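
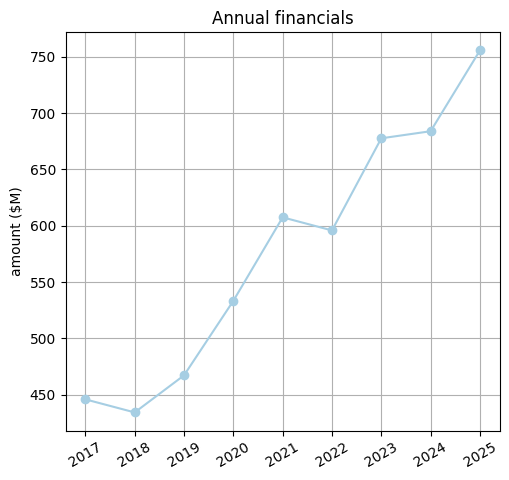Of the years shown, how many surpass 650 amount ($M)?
Above 650: 2023, 2024, 2025.

3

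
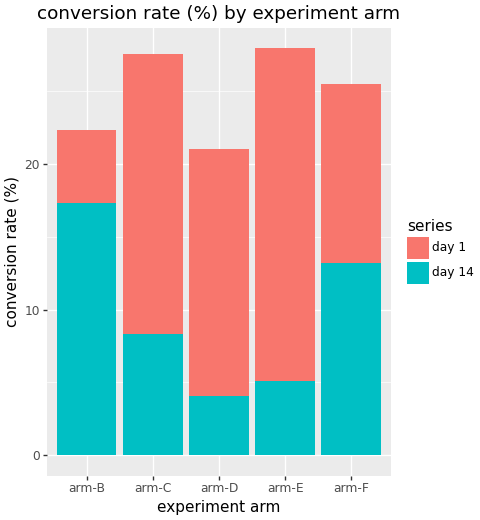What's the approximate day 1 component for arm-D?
≈ 15

day 1 top ≈ 20, bottom ≈ 5; segment ≈ 15.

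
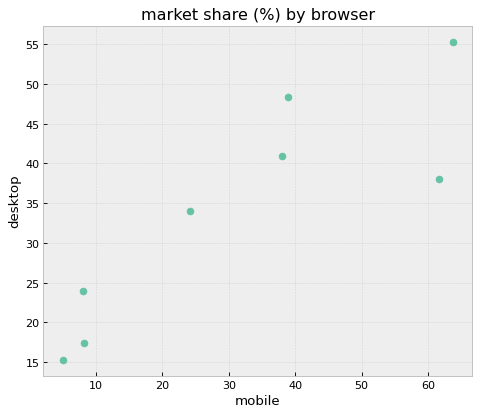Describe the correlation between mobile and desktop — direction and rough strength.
positive, strong

Points are positively correlated; strong (|r| ≈ 0.9).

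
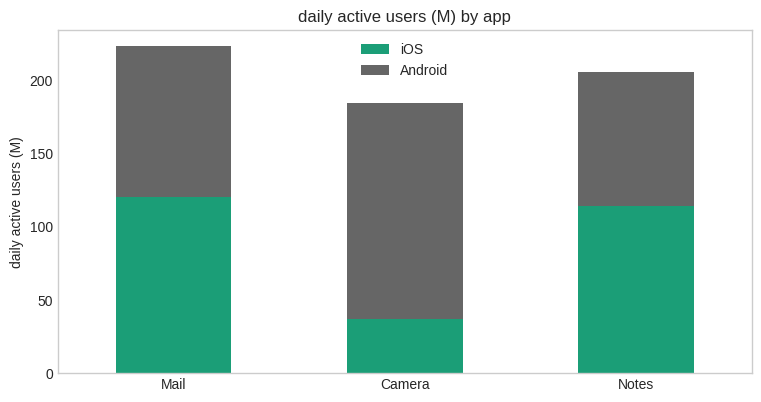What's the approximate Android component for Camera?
≈ 140

Android top ≈ 180, bottom ≈ 40; segment ≈ 140.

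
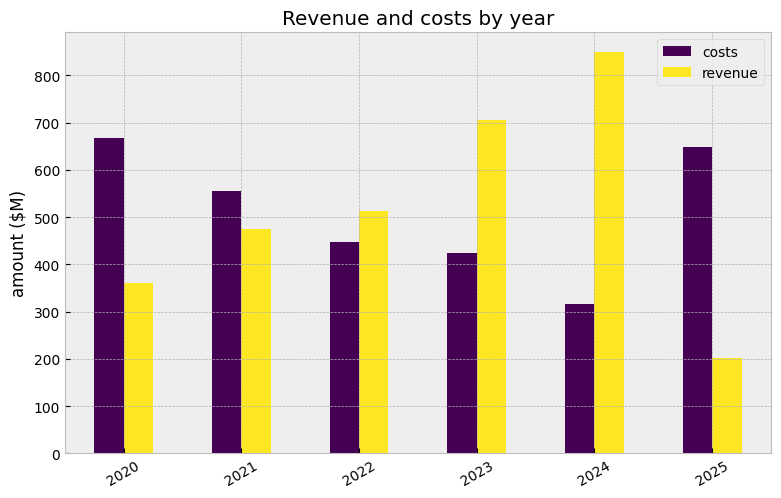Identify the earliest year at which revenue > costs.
2021: revenue ≈ 500 vs costs ≈ 600 (not yet); 2022: revenue ≈ 500 vs costs ≈ 400 (first crossover).

2022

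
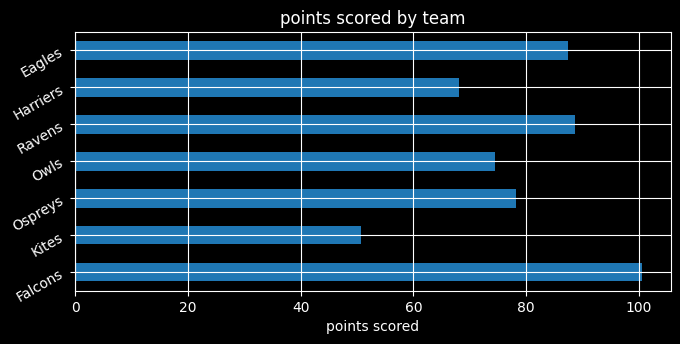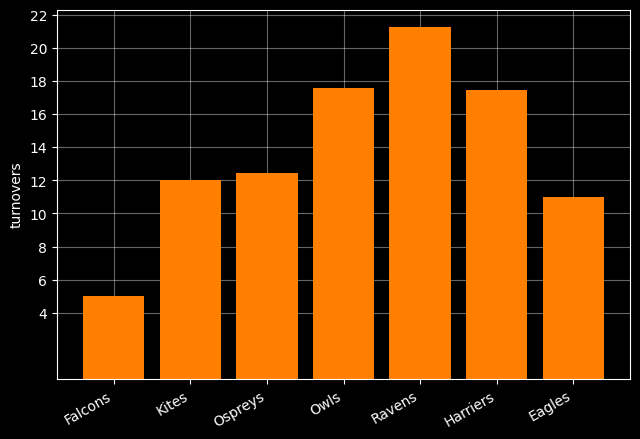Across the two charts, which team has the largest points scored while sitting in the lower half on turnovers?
Falcons

Chart 2 median turnovers ≈ 12; below-median teams: Falcons, Kites, Eagles. Among those, Falcons has the highest points scored (≈ 100).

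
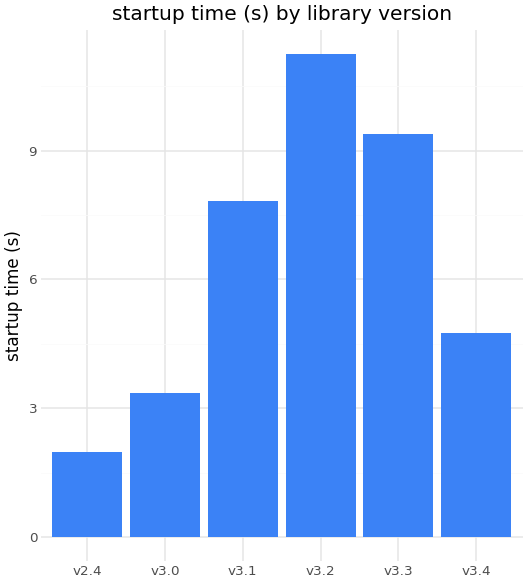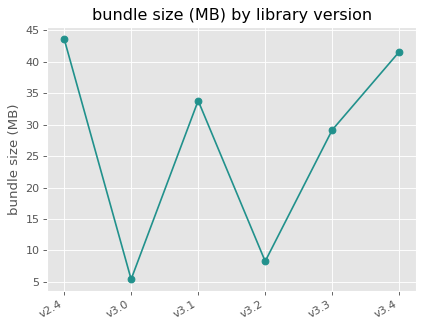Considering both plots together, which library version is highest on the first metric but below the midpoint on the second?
Chart 2 median bundle size (MB) ≈ 30; below-median library versions: v3.0, v3.2, v3.3. Among those, v3.2 has the highest startup time (s) (≈ 12).

v3.2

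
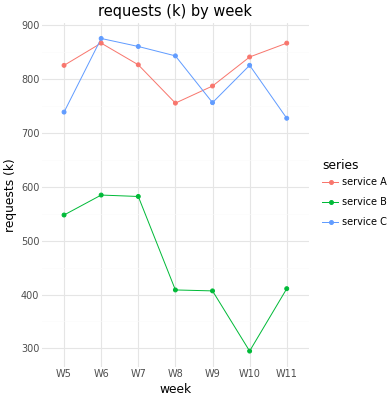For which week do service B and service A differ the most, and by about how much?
W10, ≈ 550 k

W10: service B ≈ 300, service A ≈ 850 → gap ≈ 550. Next-largest (W11) is only ≈ 450.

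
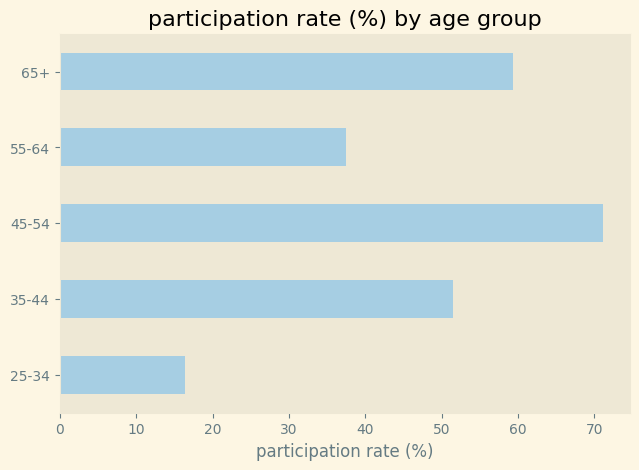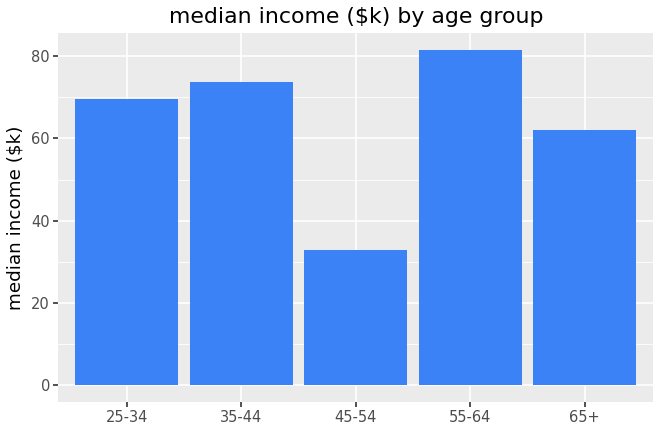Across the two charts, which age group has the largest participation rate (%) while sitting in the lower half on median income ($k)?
45-54

Chart 2 median median income ($k) ≈ 70; below-median age groups: 45-54, 65+. Among those, 45-54 has the highest participation rate (%) (≈ 70).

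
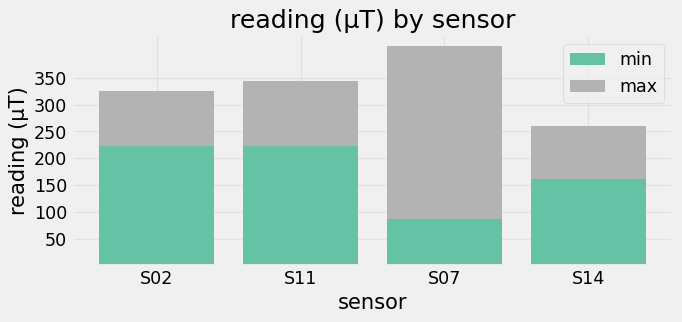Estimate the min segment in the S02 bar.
≈ 200

min top ≈ 200, bottom ≈ 0; segment ≈ 200.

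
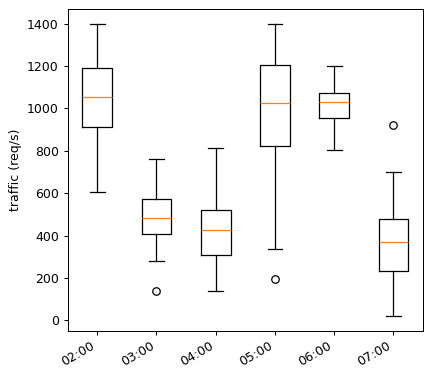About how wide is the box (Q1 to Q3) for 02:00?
≈ 300

Q3 ≈ 1200, Q1 ≈ 900; IQR ≈ 300.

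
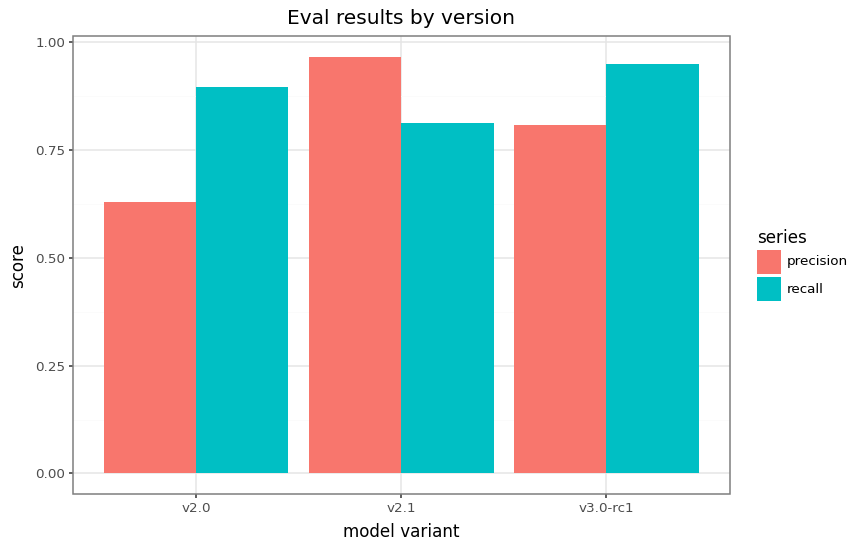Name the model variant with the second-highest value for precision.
v3.0-rc1

Top 3 for precision: v2.1 ≈ 1.0, v3.0-rc1 ≈ 0.8, v2.0 ≈ 0.6.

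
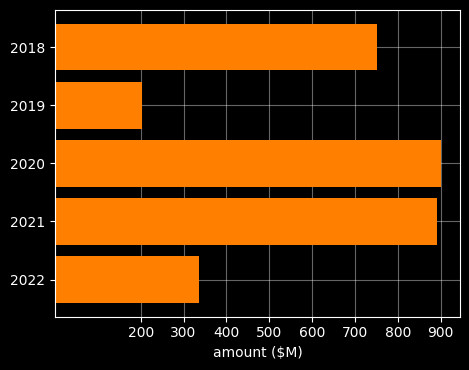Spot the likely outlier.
2019 ≈ 200; the rest sit between ≈ 300 and ≈ 900.

2019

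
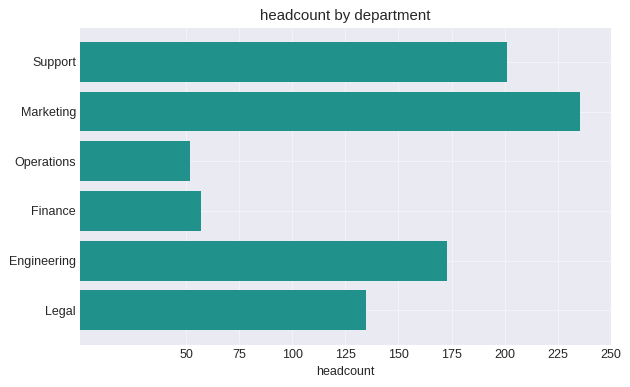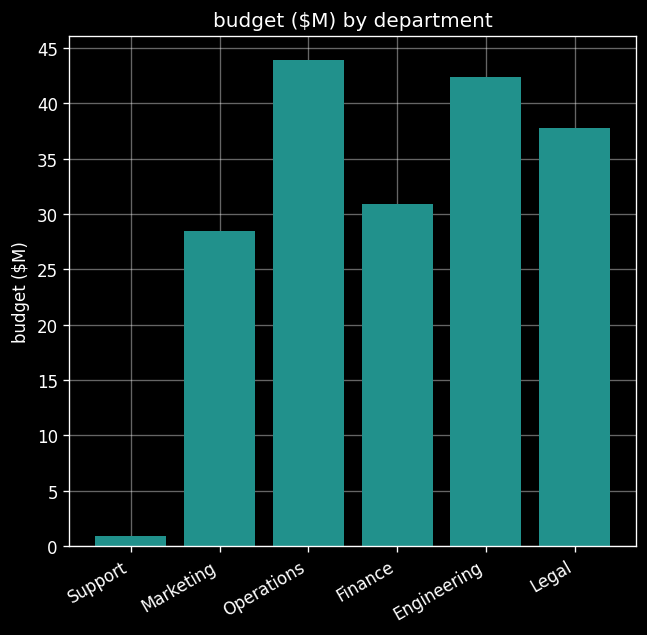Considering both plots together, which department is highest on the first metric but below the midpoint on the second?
Chart 2 median budget ($M) ≈ 35; below-median departments: Support, Marketing, Finance. Among those, Marketing has the highest headcount (≈ 225).

Marketing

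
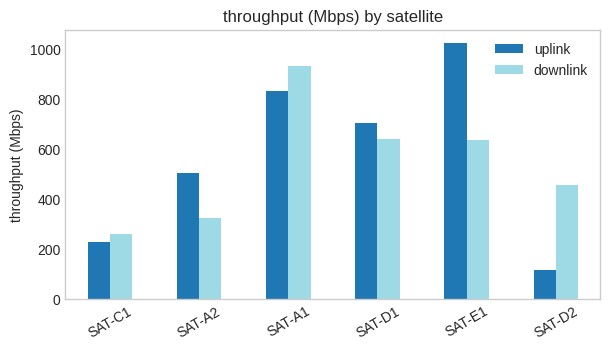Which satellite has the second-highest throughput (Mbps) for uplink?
Top 3 for uplink: SAT-E1 ≈ 1000, SAT-A1 ≈ 800, SAT-D1 ≈ 700.

SAT-A1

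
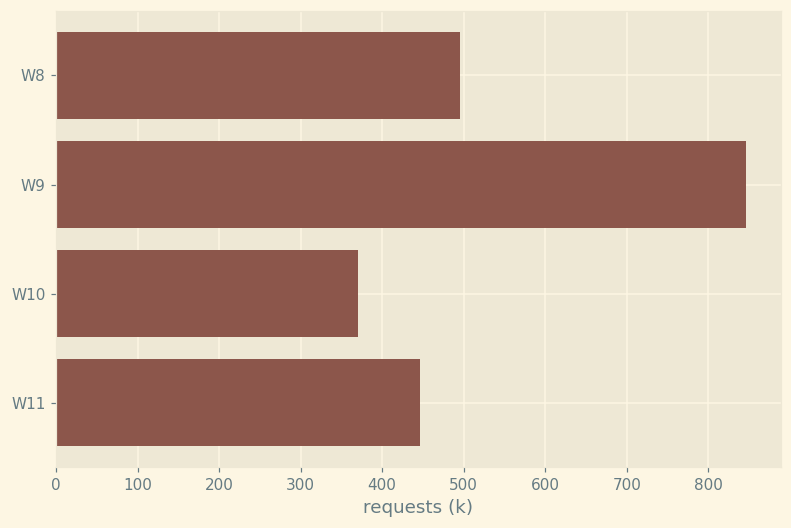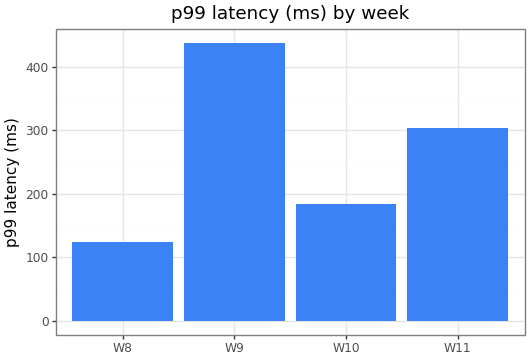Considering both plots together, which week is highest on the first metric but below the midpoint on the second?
W8

Chart 2 median p99 latency (ms) ≈ 250; below-median weeks: W8, W10. Among those, W8 has the highest requests (k) (≈ 500).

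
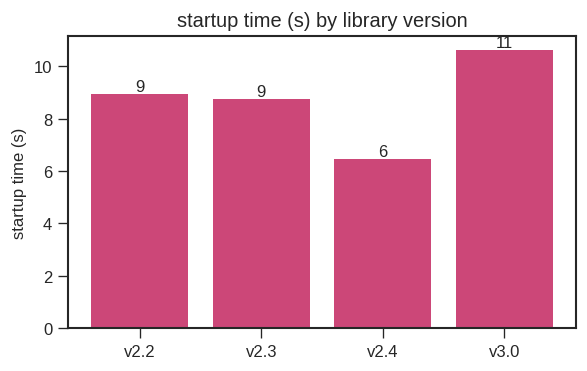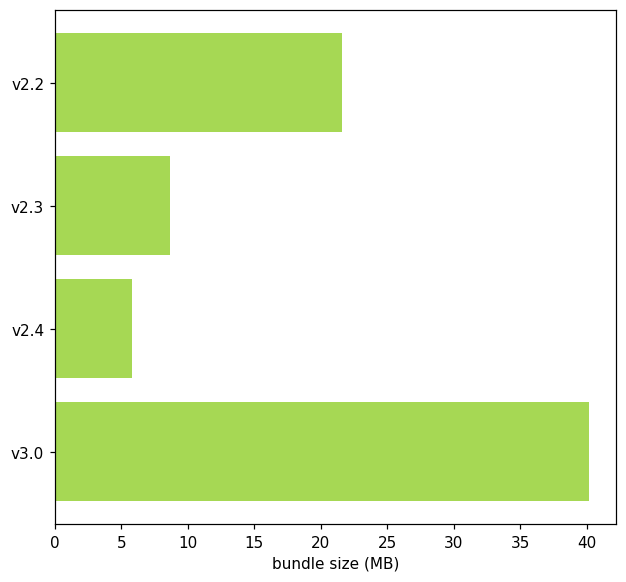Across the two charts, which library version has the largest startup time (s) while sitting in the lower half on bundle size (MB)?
Chart 2 median bundle size (MB) ≈ 15; below-median library versions: v2.3, v2.4. Among those, v2.3 has the highest startup time (s) (≈ 9).

v2.3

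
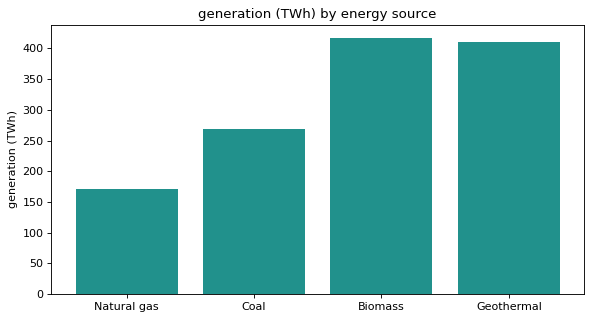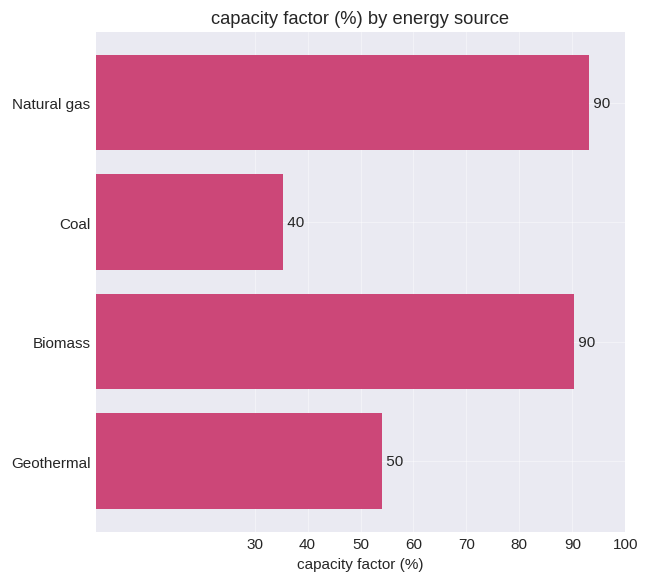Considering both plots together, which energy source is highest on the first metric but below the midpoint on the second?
Geothermal

Chart 2 median capacity factor (%) ≈ 70; below-median energy sources: Coal, Geothermal. Among those, Geothermal has the highest generation (TWh) (≈ 400).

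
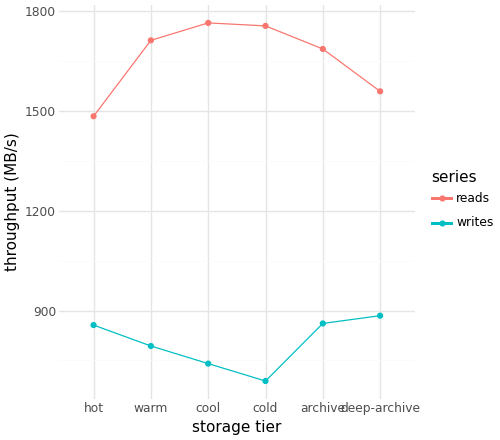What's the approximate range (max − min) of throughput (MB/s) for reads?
Max cool ≈ 1800, min hot ≈ 1500; range ≈ 300.

≈ 300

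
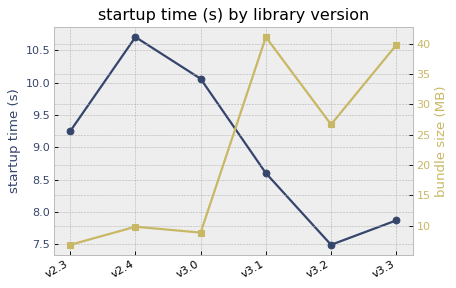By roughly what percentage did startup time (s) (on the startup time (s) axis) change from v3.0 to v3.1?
v3.0 ≈ 10.0, v3.1 ≈ 8.5; (8.5 − 10.0) / 10.0 ≈ -15%.

≈ -15%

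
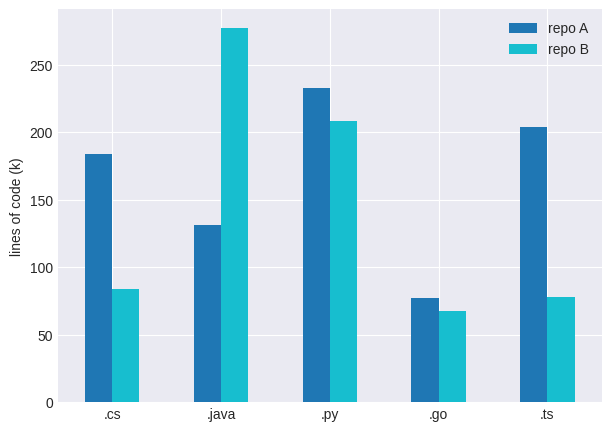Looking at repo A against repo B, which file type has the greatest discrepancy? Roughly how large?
.java, ≈ 150 k

.java: repo A ≈ 125, repo B ≈ 275 → gap ≈ 150. Next-largest (.ts) is only ≈ 125.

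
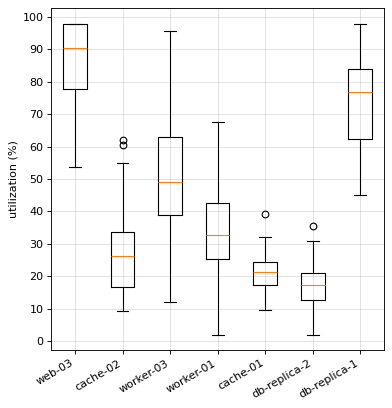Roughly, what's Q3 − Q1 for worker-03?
≈ 20

Q3 ≈ 60, Q1 ≈ 40; IQR ≈ 20.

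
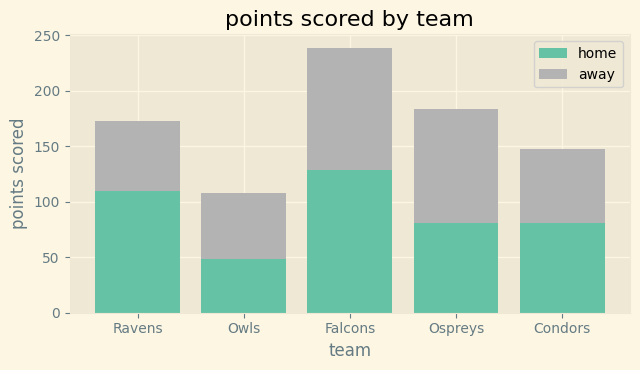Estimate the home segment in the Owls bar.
home top ≈ 40, bottom ≈ 0; segment ≈ 40.

≈ 40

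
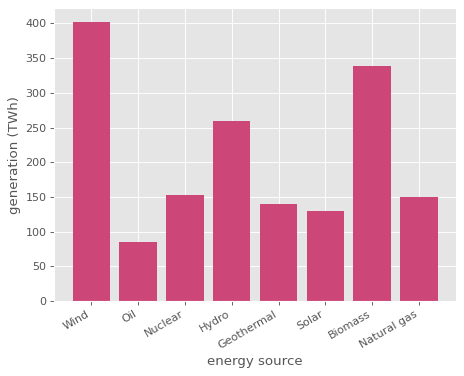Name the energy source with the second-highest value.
Biomass

Top 3: Wind ≈ 400, Biomass ≈ 350, Hydro ≈ 250.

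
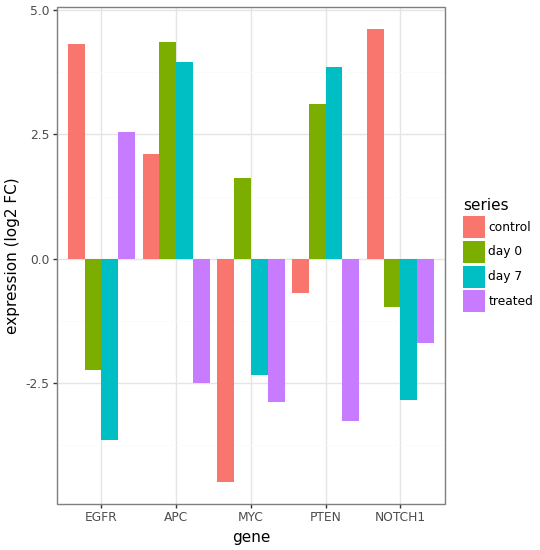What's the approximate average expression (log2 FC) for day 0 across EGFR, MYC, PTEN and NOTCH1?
≈ 0

(-2 + 2 + 3 + -1) / 4 ≈ 0.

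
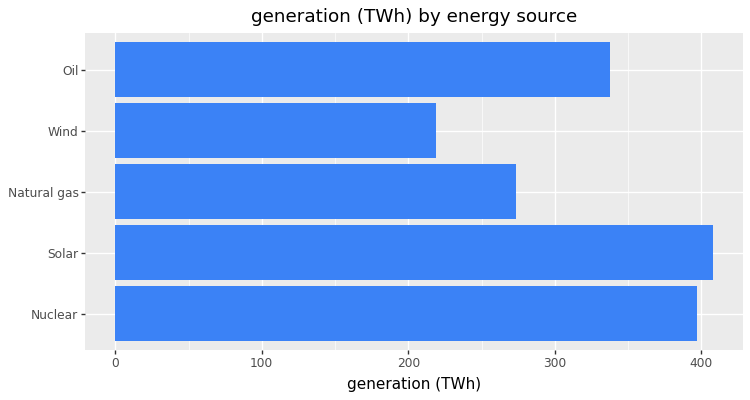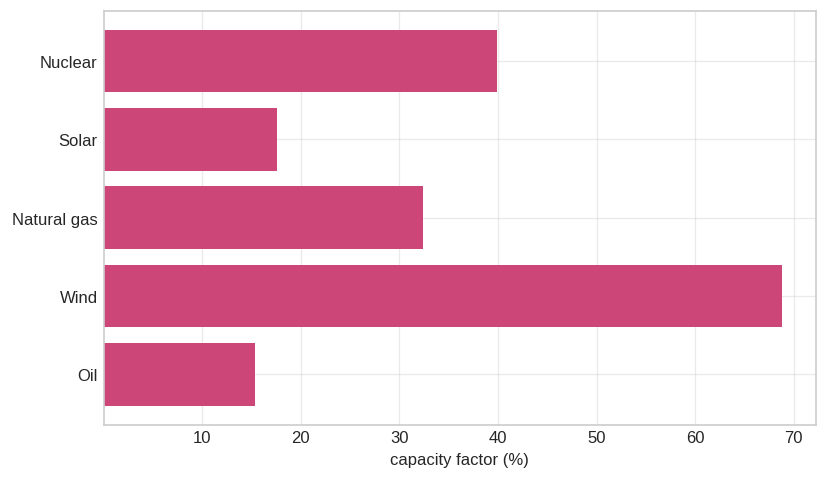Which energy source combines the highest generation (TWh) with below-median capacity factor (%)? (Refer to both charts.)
Solar

Chart 2 median capacity factor (%) ≈ 30; below-median energy sources: Solar, Oil. Among those, Solar has the highest generation (TWh) (≈ 400).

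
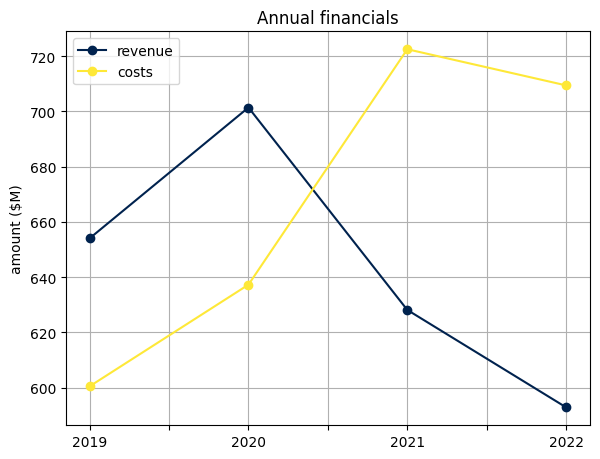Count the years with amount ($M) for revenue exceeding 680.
Above 680: 2020.

1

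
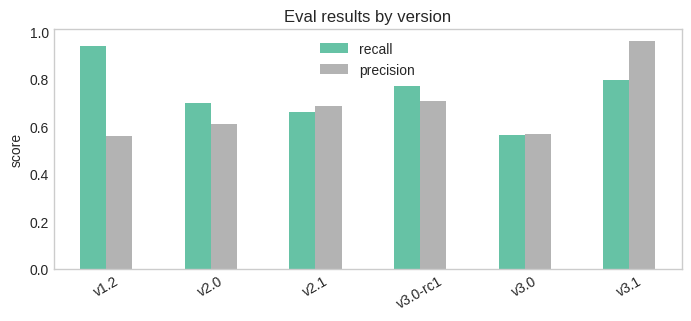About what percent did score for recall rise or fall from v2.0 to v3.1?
≈ +14.3%

v2.0 ≈ 0.7, v3.1 ≈ 0.8; (0.8 − 0.7) / 0.7 ≈ +14.3%.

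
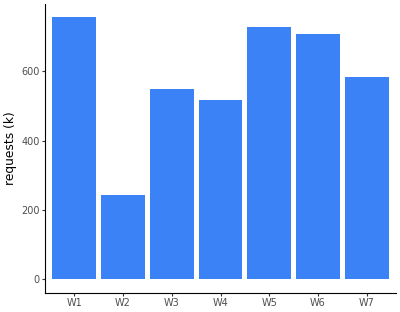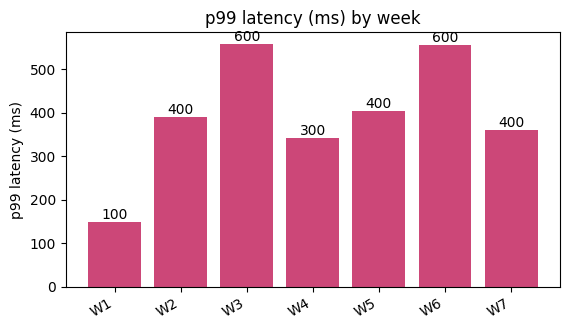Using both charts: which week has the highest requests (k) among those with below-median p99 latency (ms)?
W1

Chart 2 median p99 latency (ms) ≈ 400; below-median weeks: W1, W4, W7. Among those, W1 has the highest requests (k) (≈ 800).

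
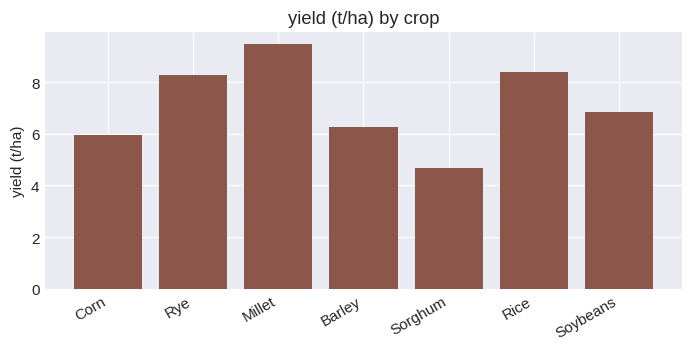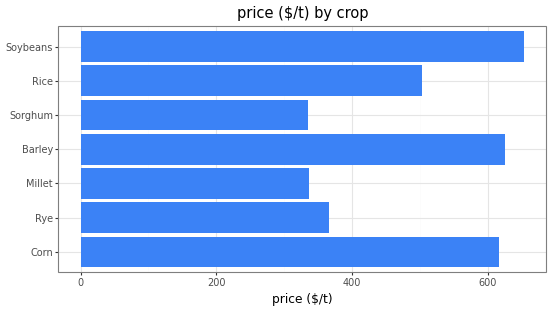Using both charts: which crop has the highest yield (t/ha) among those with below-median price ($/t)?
Chart 2 median price ($/t) ≈ 500; below-median crops: Rye, Millet, Sorghum. Among those, Millet has the highest yield (t/ha) (≈ 9).

Millet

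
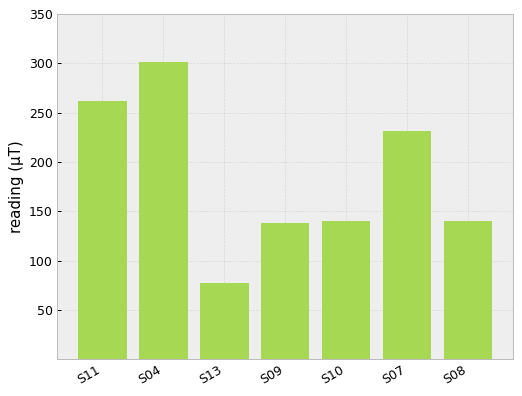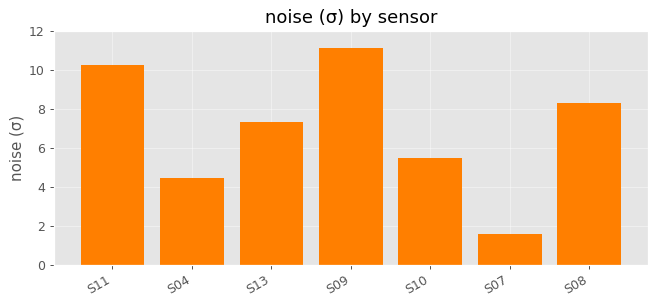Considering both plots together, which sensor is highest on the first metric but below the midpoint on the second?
Chart 2 median noise (σ) ≈ 8; below-median sensors: S04, S10, S07. Among those, S04 has the highest reading (µT) (≈ 300).

S04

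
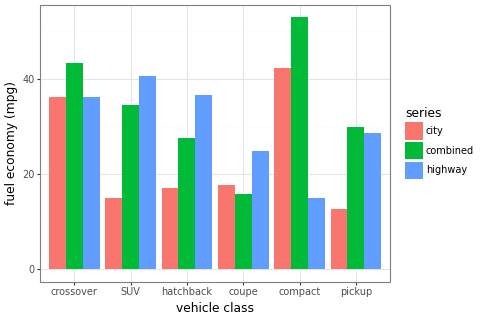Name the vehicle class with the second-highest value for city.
Top 3 for city: compact ≈ 40, crossover ≈ 35, coupe ≈ 20.

crossover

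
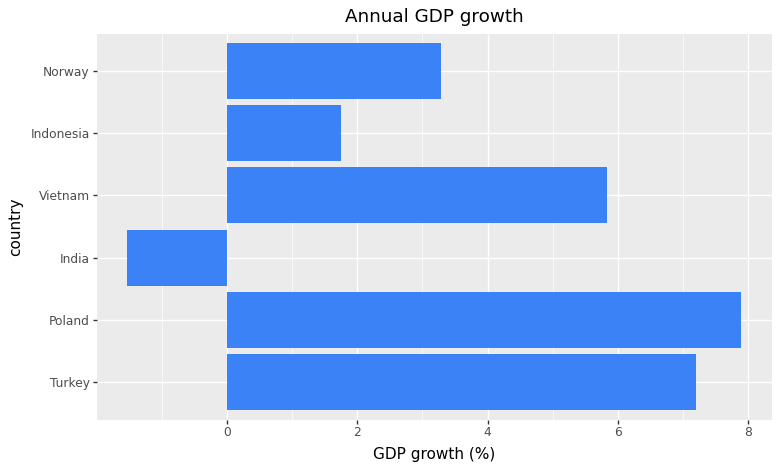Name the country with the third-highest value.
Vietnam

Top 4: Poland ≈ 8, Turkey ≈ 7, Vietnam ≈ 6, Norway ≈ 3.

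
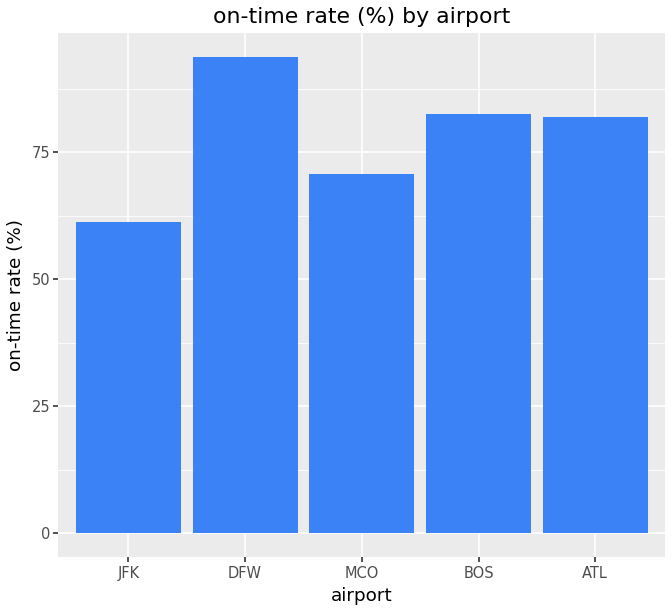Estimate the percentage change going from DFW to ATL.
DFW ≈ 90, ATL ≈ 80; (80 − 90) / 90 ≈ -11.1%.

≈ -11.1%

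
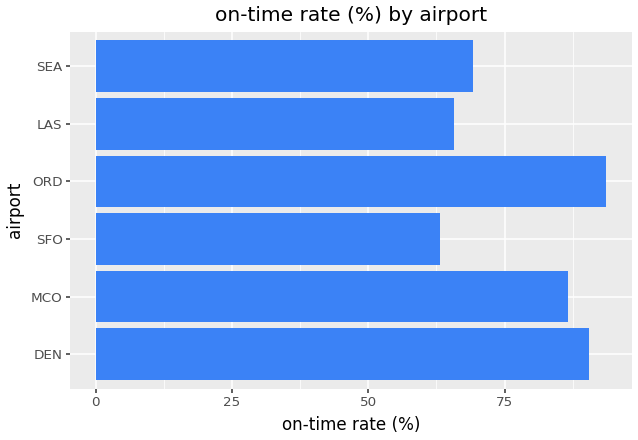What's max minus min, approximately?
Max ORD ≈ 90, min SFO ≈ 60; range ≈ 30.

≈ 30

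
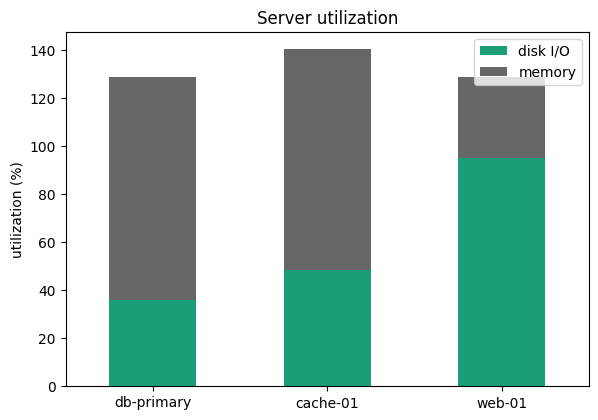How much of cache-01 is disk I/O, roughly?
disk I/O top ≈ 40, bottom ≈ 0; segment ≈ 40.

≈ 40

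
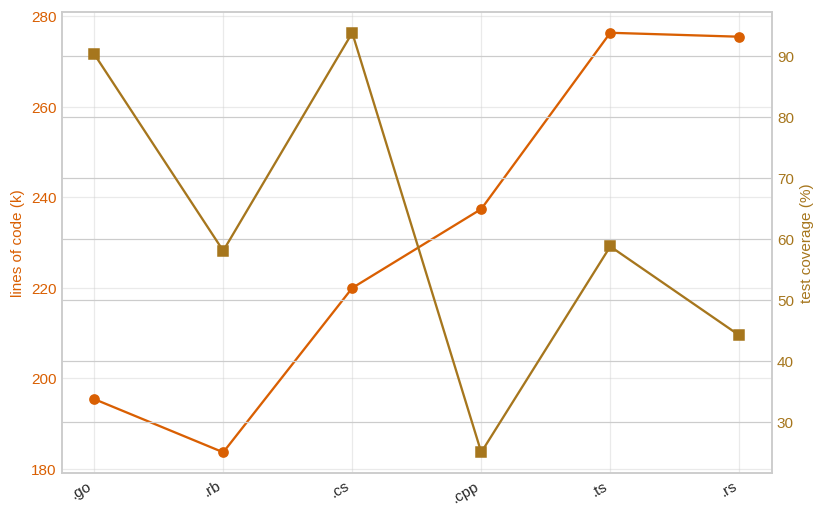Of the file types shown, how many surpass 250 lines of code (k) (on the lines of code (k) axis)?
2

Above 250: .ts, .rs.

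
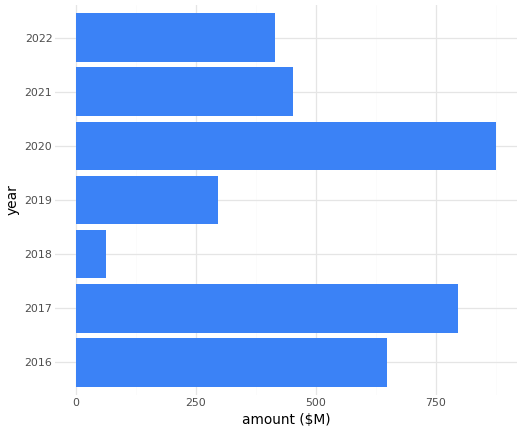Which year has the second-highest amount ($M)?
2017

Top 3: 2020 ≈ 900, 2017 ≈ 800, 2016 ≈ 600.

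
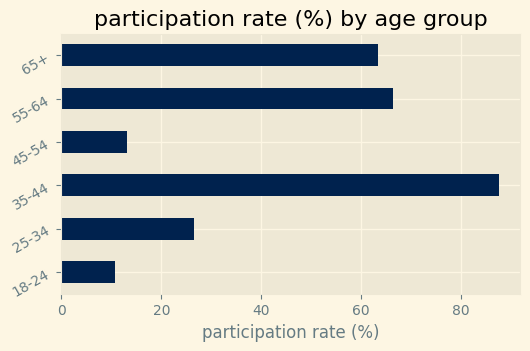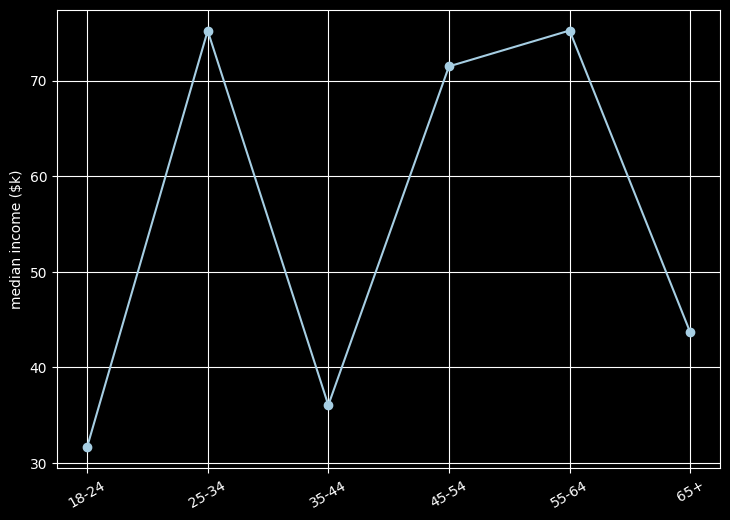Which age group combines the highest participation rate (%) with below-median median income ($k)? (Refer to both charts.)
35-44

Chart 2 median median income ($k) ≈ 60; below-median age groups: 18-24, 35-44, 65+. Among those, 35-44 has the highest participation rate (%) (≈ 90).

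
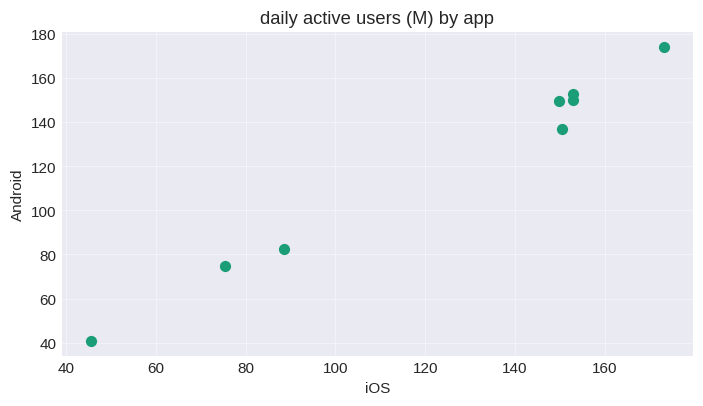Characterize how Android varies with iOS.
positive, strong

Points are positively correlated; strong (|r| ≈ 1.0).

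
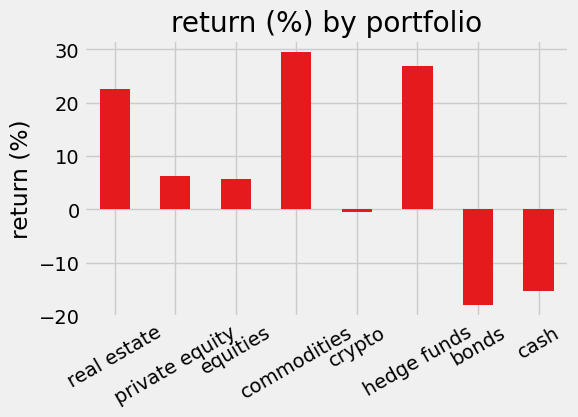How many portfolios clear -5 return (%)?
Above -5: real estate, private equity, equities, commodities, crypto, hedge funds.

6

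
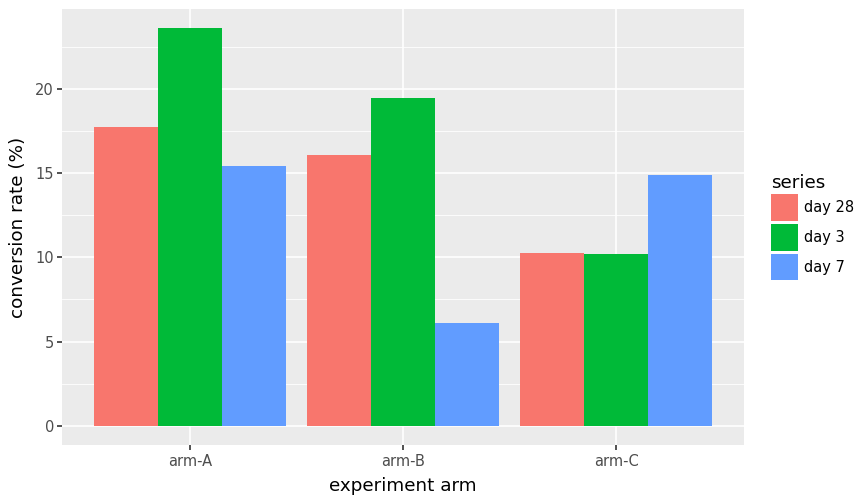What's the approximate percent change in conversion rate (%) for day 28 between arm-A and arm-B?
≈ -11.1%

arm-A ≈ 18, arm-B ≈ 16; (16 − 18) / 18 ≈ -11.1%.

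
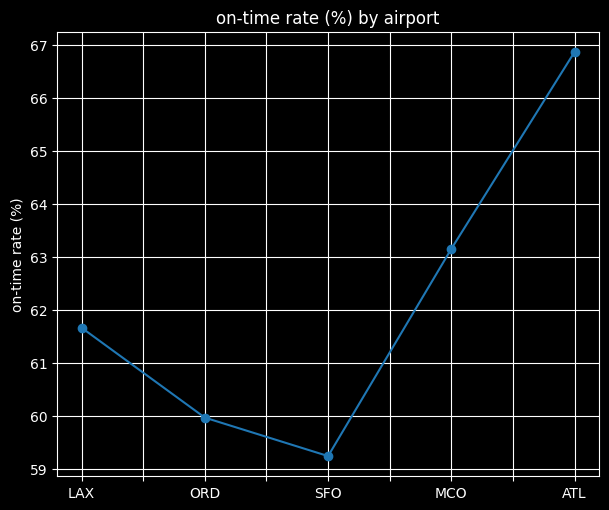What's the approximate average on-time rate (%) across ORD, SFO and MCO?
≈ 61

(60 + 59 + 63) / 3 ≈ 61.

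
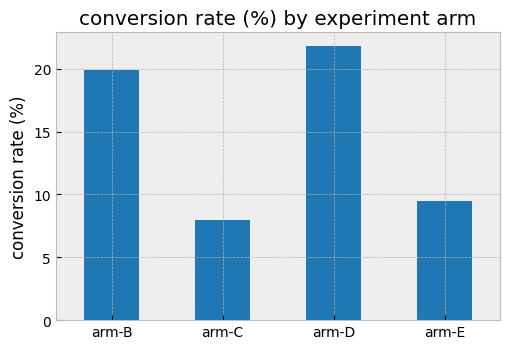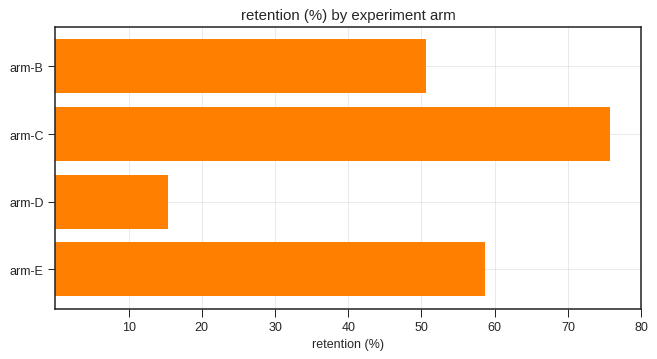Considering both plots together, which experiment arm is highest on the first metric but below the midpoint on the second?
arm-D

Chart 2 median retention (%) ≈ 50; below-median experiment arms: arm-B, arm-D. Among those, arm-D has the highest conversion rate (%) (≈ 22).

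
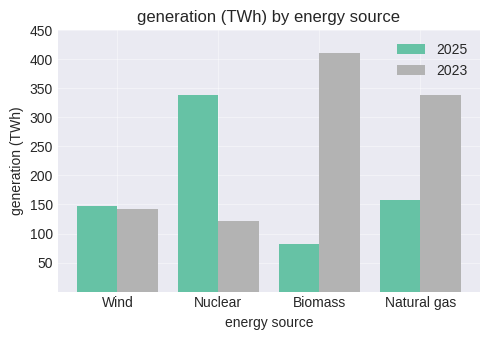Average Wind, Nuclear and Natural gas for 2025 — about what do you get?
≈ 217

(150 + 350 + 150) / 3 ≈ 217.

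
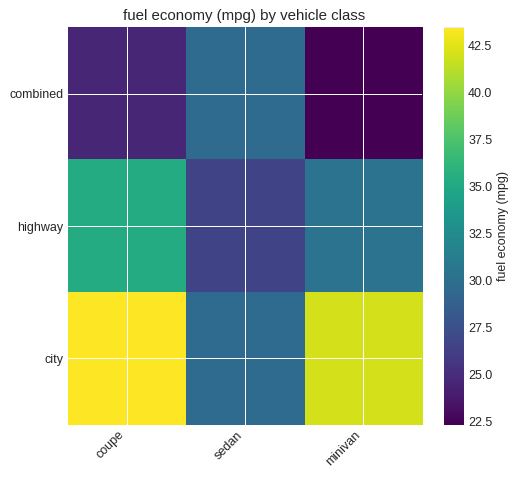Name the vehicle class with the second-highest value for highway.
Top 3 for highway: coupe ≈ 36, minivan ≈ 30, sedan ≈ 26.

minivan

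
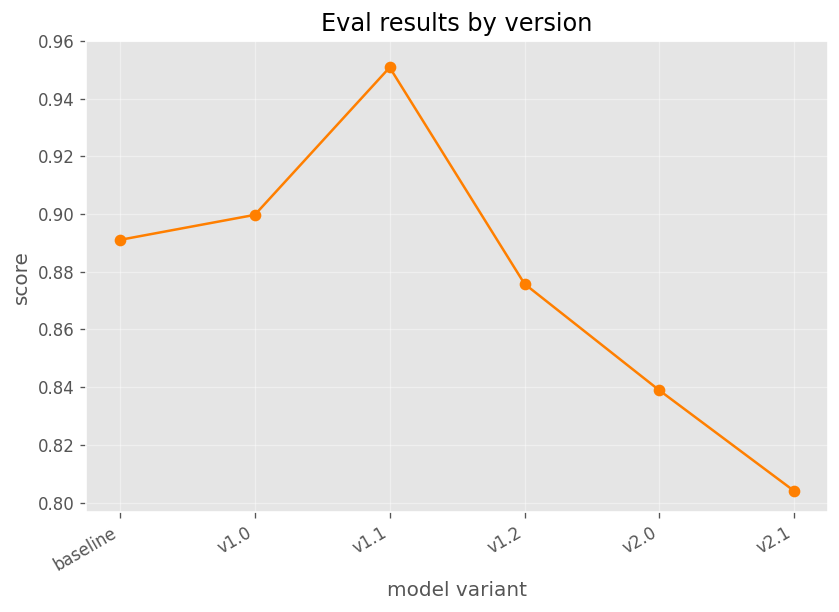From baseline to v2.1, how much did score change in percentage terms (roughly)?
≈ -11.1%

baseline ≈ 0.90, v2.1 ≈ 0.80; (0.80 − 0.90) / 0.90 ≈ -11.1%.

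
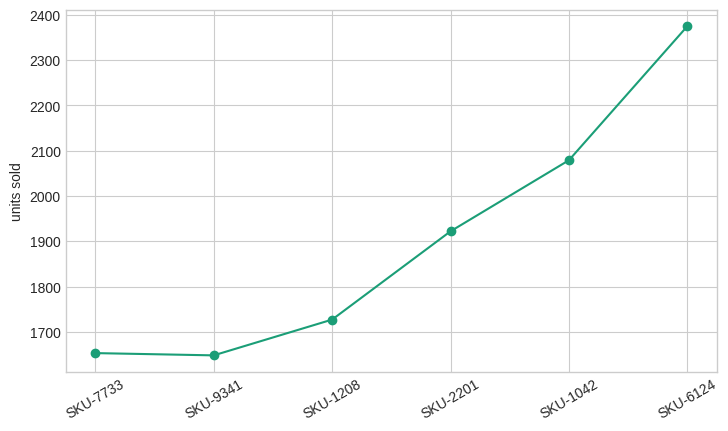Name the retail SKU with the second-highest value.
SKU-1042

Top 3: SKU-6124 ≈ 2400, SKU-1042 ≈ 2100, SKU-2201 ≈ 1900.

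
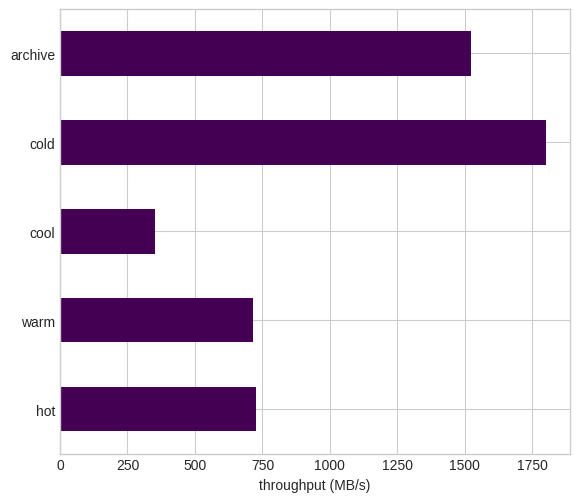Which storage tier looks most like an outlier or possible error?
cold

cold ≈ 1800; the rest sit between ≈ 400 and ≈ 1600.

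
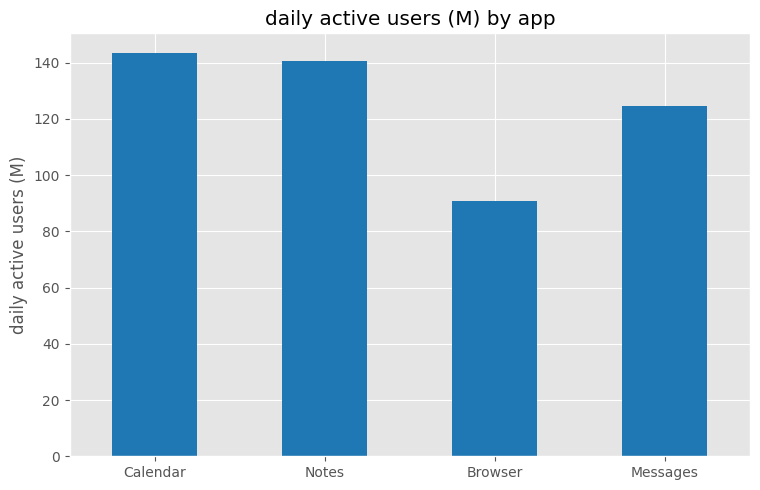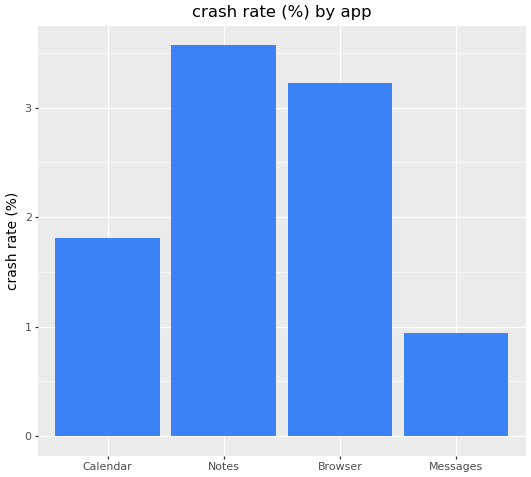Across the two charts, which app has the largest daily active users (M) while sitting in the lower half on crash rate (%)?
Calendar

Chart 2 median crash rate (%) ≈ 2.5; below-median apps: Calendar, Messages. Among those, Calendar has the highest daily active users (M) (≈ 140).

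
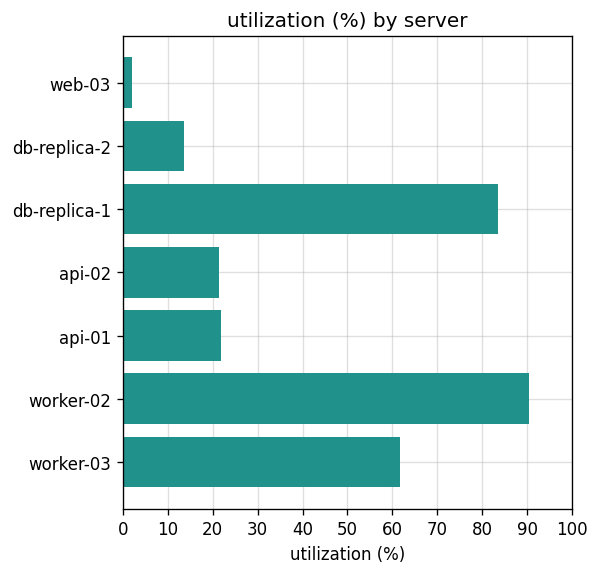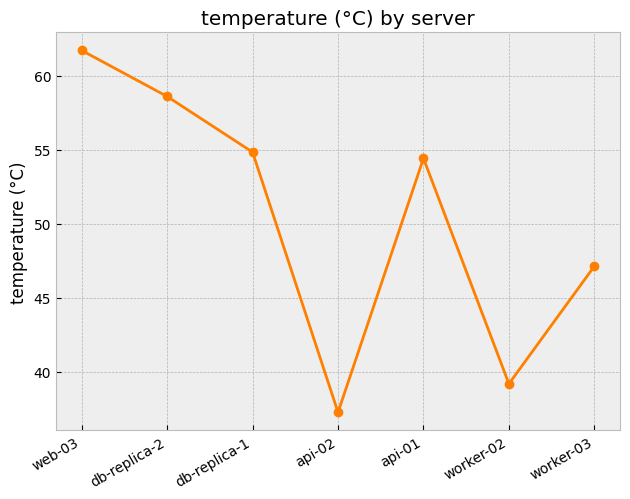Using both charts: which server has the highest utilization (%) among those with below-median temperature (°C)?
Chart 2 median temperature (°C) ≈ 50; below-median servers: api-02, worker-02, worker-03. Among those, worker-02 has the highest utilization (%) (≈ 90).

worker-02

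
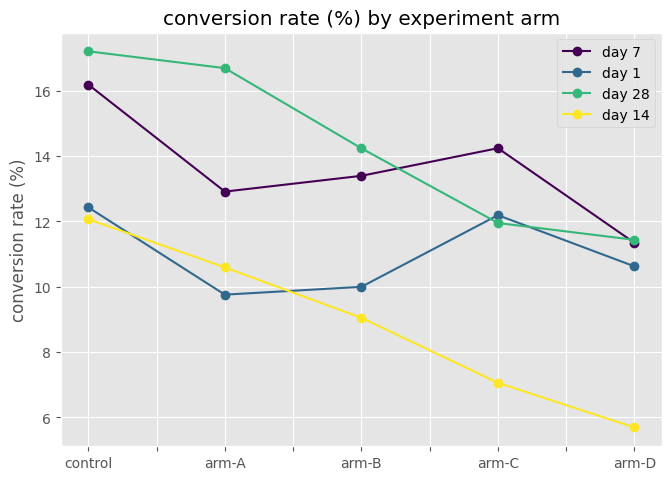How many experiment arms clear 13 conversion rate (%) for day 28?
Above 13: control, arm-A, arm-B.

3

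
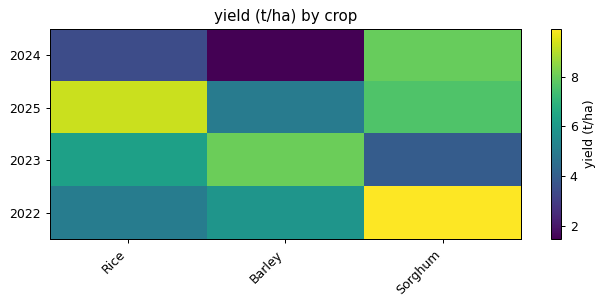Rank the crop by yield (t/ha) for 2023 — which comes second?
Rice

Top 3 for 2023: Barley ≈ 8, Rice ≈ 6, Sorghum ≈ 4.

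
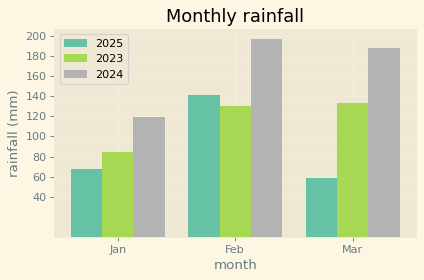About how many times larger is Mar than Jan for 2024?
≈ 1.5×

Mar ≈ 180, Jan ≈ 120; 180/120 ≈ 1.5.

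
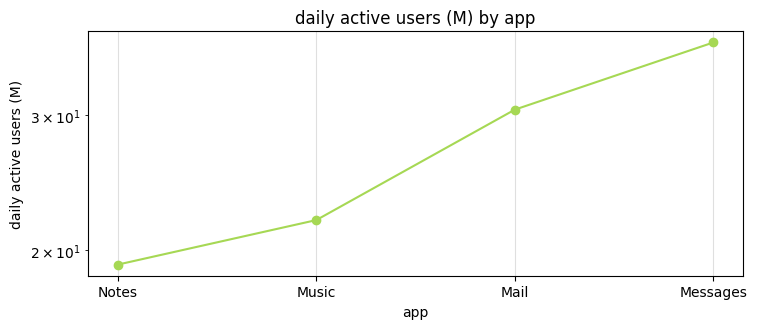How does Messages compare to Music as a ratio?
≈ 1.73×

Messages ≈ 38, Music ≈ 22; 38/22 ≈ 1.73.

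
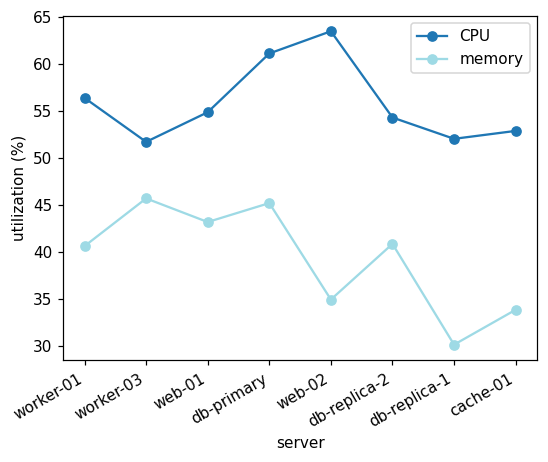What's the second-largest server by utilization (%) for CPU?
db-primary

Top 3 for CPU: web-02 ≈ 65, db-primary ≈ 60, worker-01 ≈ 55.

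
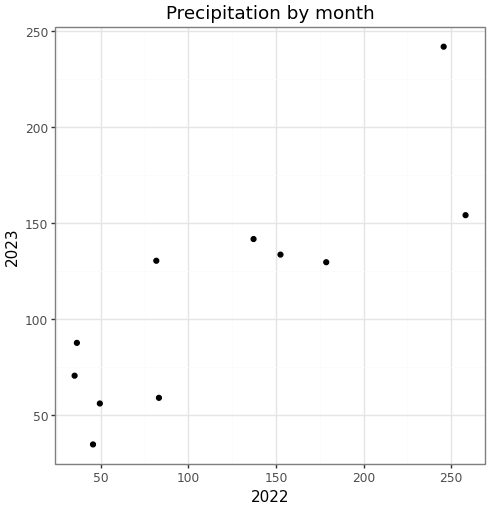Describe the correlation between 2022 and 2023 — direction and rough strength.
Points are positively correlated; strong (|r| ≈ 0.8).

positive, strong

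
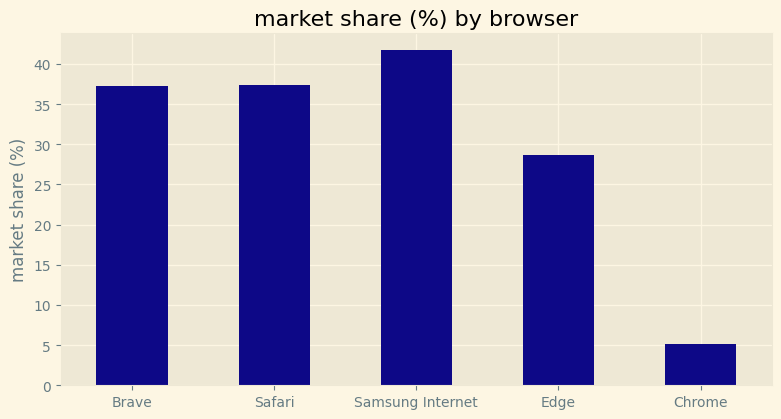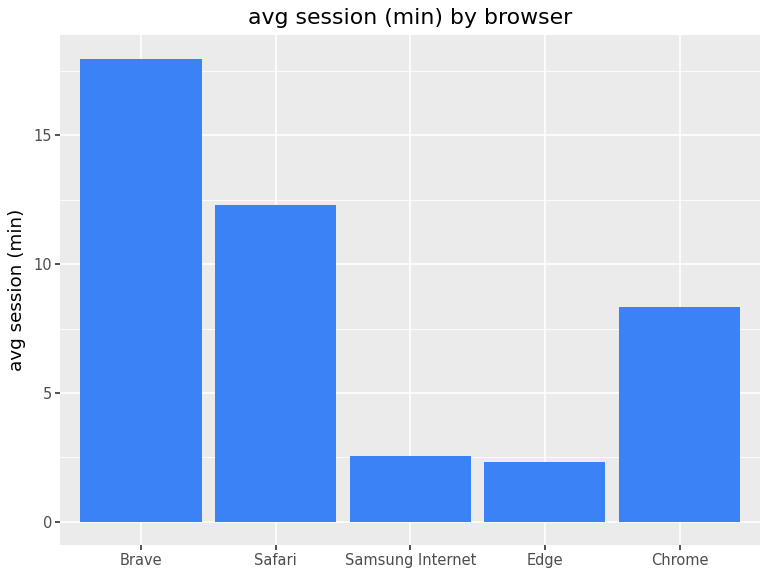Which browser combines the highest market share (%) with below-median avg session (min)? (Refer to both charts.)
Samsung Internet

Chart 2 median avg session (min) ≈ 8; below-median browsers: Samsung Internet, Edge. Among those, Samsung Internet has the highest market share (%) (≈ 40).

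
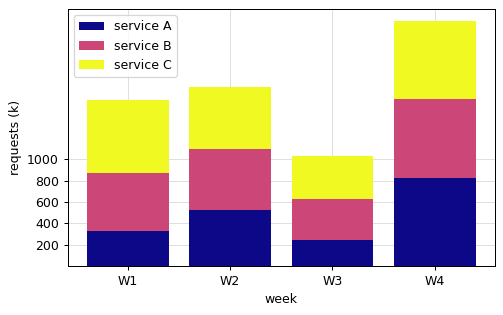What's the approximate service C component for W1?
≈ 800

service C top ≈ 1600, bottom ≈ 800; segment ≈ 800.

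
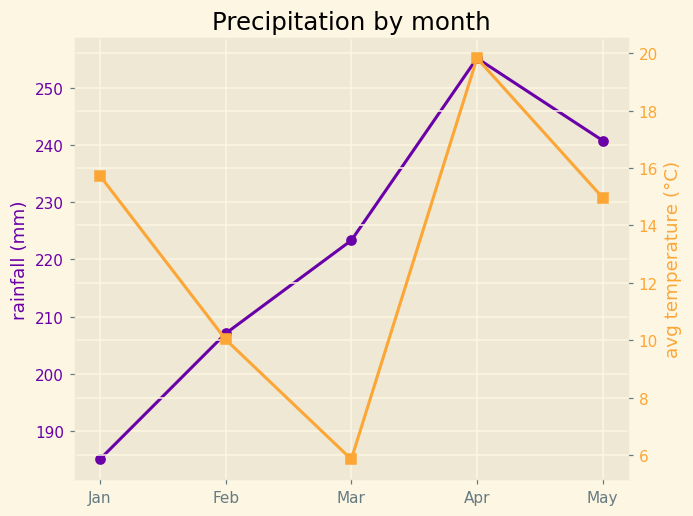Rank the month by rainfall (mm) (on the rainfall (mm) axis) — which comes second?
Top 3 (on the rainfall (mm) axis): Apr ≈ 260, May ≈ 240, Mar ≈ 220.

May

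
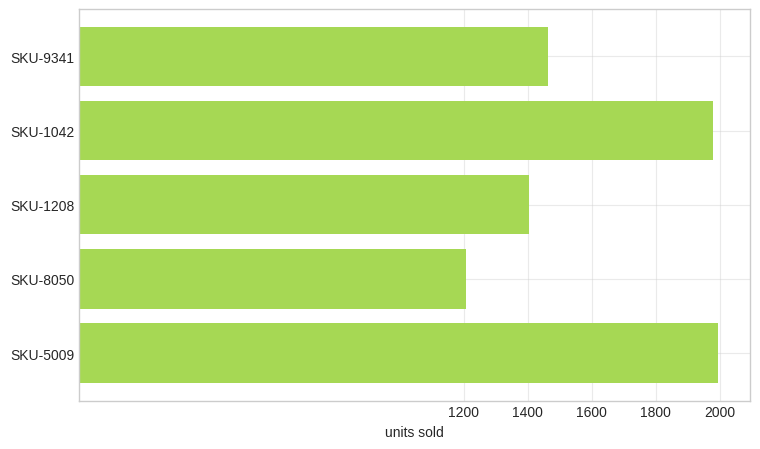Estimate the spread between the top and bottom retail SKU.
≈ 800

Max SKU-5009 ≈ 2000, min SKU-8050 ≈ 1200; range ≈ 800.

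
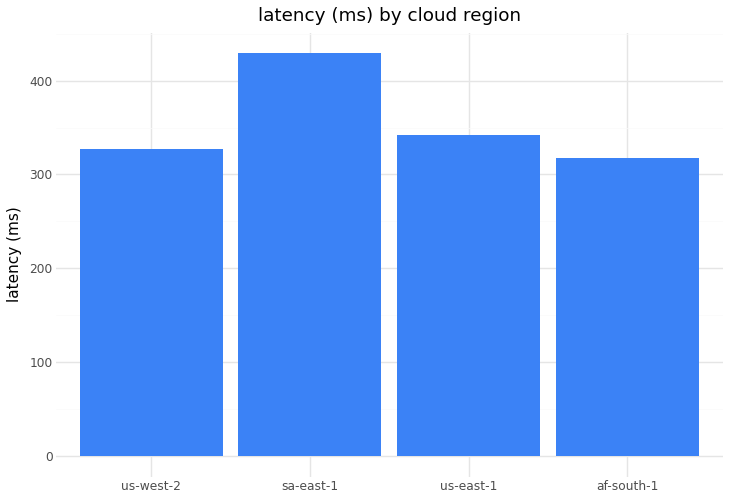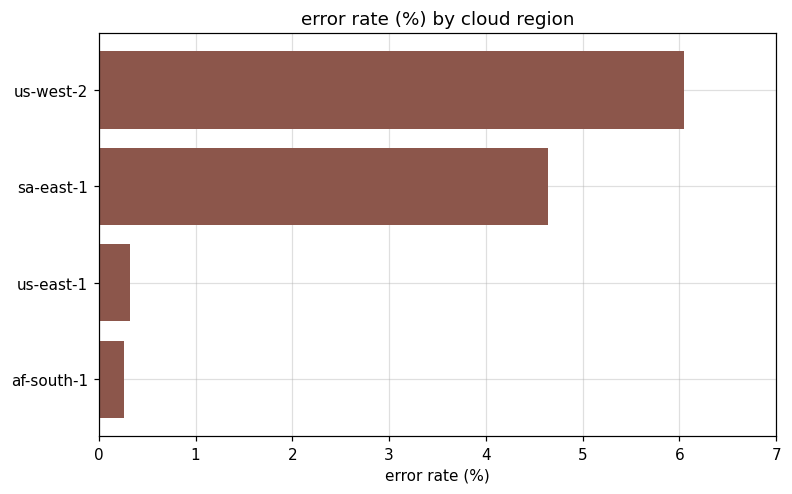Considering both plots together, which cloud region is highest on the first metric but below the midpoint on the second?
Chart 2 median error rate (%) ≈ 2; below-median cloud regions: us-east-1, af-south-1. Among those, us-east-1 has the highest latency (ms) (≈ 350).

us-east-1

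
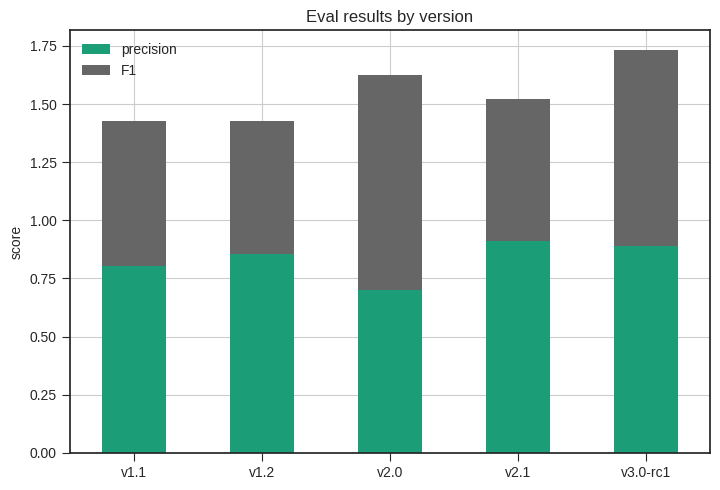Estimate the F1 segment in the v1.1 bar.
≈ 0.6

F1 top ≈ 1.4, bottom ≈ 0.8; segment ≈ 0.6.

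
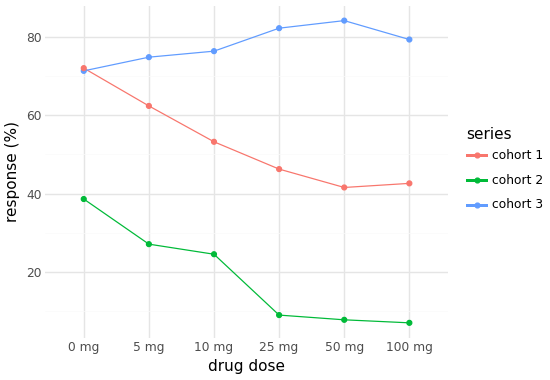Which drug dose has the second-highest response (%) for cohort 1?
5 mg

Top 3 for cohort 1: 0 mg ≈ 70, 5 mg ≈ 60, 10 mg ≈ 50.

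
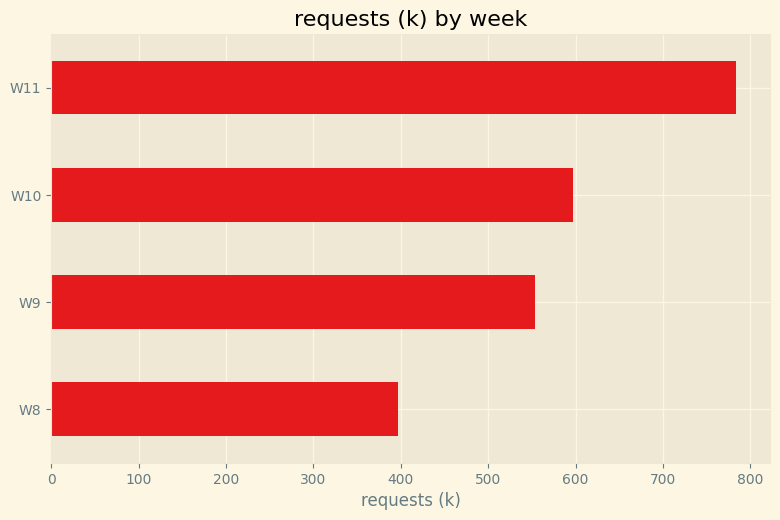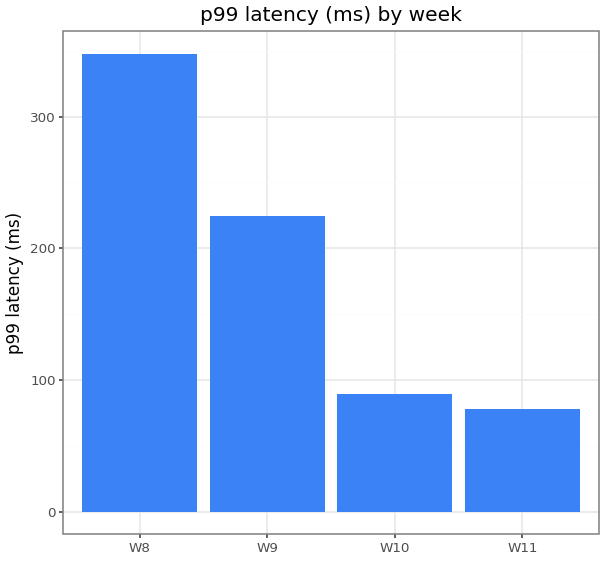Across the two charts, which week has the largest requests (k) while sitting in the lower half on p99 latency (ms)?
W11

Chart 2 median p99 latency (ms) ≈ 150; below-median weeks: W10, W11. Among those, W11 has the highest requests (k) (≈ 800).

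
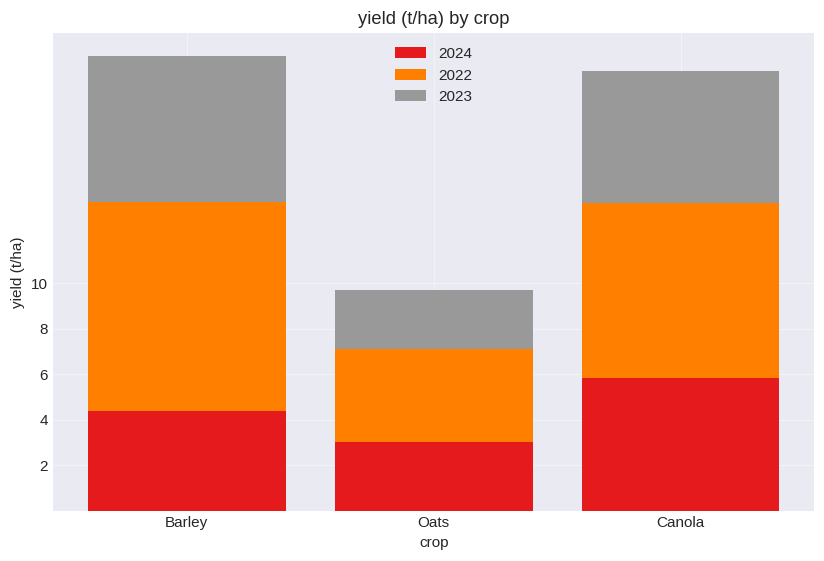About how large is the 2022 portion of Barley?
2022 top ≈ 14, bottom ≈ 4; segment ≈ 10.

≈ 10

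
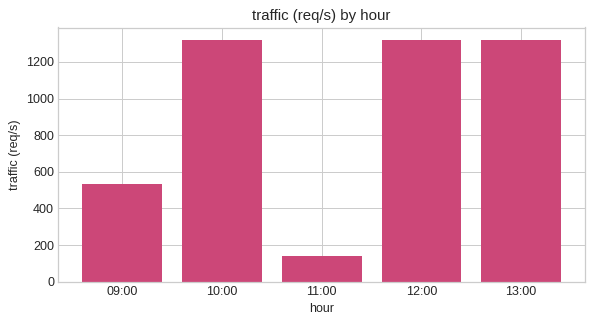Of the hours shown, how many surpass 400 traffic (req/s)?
4

Above 400: 09:00, 10:00, 12:00, 13:00.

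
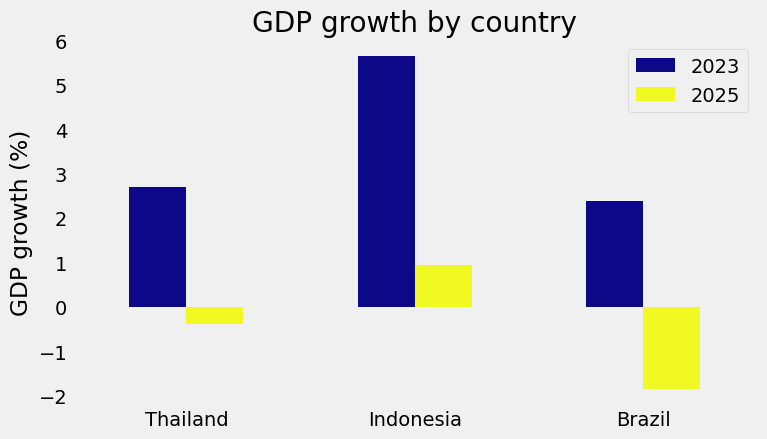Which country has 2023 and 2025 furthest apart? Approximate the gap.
Indonesia: 2023 ≈ 6, 2025 ≈ 1 → gap ≈ 5. Next-largest (Brazil) is only ≈ 4.

Indonesia, ≈ 5 %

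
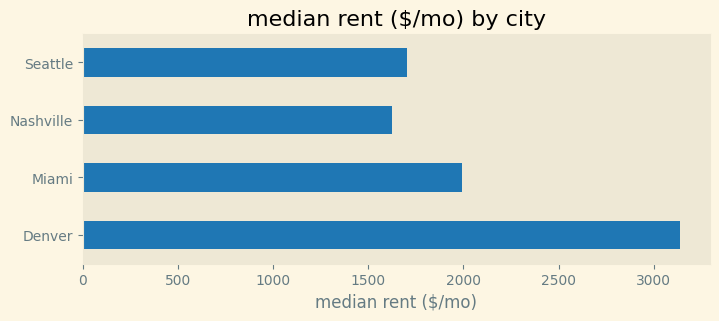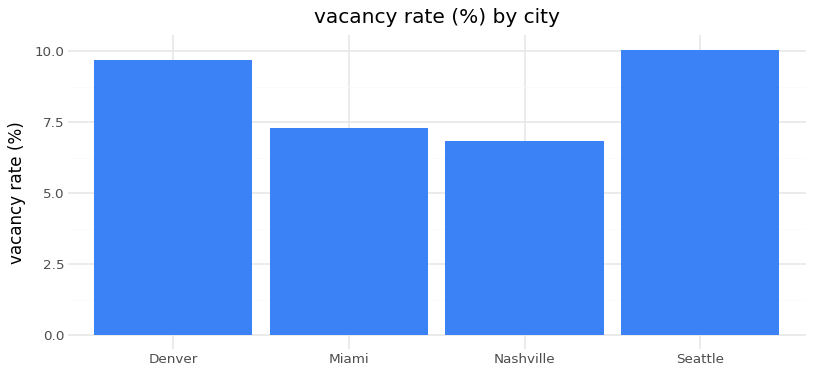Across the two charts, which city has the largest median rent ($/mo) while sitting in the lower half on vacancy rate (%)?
Miami

Chart 2 median vacancy rate (%) ≈ 9; below-median cities: Miami, Nashville. Among those, Miami has the highest median rent ($/mo) (≈ 2000).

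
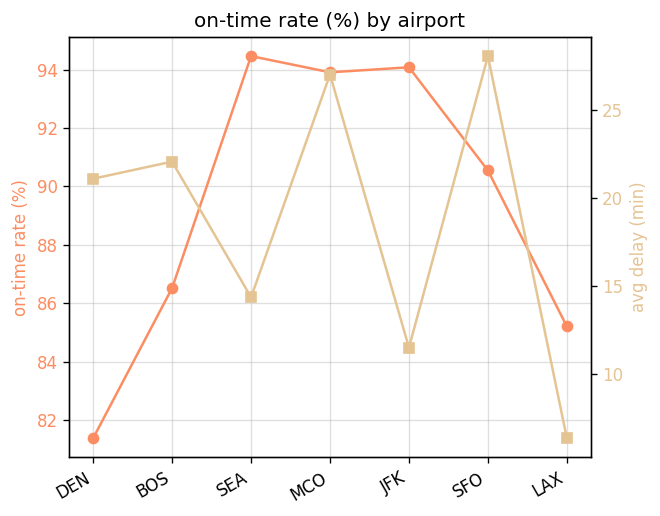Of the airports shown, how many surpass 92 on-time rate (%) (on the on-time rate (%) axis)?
Above 92: SEA, MCO, JFK.

3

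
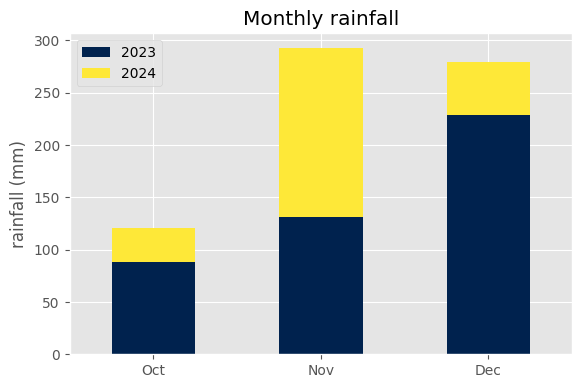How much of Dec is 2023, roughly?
2023 top ≈ 225, bottom ≈ 0; segment ≈ 225.

≈ 225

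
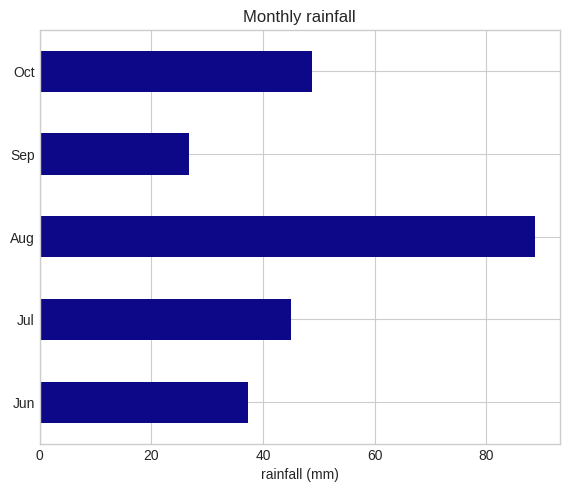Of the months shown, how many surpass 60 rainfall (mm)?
Above 60: Aug.

1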